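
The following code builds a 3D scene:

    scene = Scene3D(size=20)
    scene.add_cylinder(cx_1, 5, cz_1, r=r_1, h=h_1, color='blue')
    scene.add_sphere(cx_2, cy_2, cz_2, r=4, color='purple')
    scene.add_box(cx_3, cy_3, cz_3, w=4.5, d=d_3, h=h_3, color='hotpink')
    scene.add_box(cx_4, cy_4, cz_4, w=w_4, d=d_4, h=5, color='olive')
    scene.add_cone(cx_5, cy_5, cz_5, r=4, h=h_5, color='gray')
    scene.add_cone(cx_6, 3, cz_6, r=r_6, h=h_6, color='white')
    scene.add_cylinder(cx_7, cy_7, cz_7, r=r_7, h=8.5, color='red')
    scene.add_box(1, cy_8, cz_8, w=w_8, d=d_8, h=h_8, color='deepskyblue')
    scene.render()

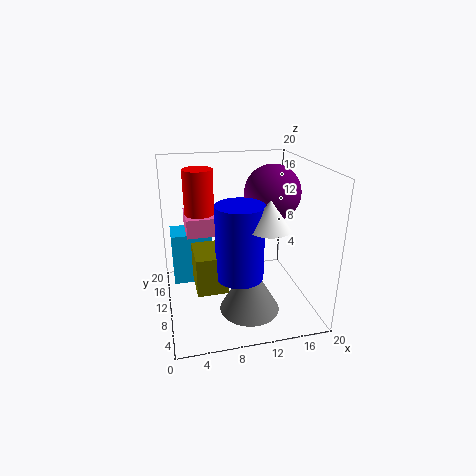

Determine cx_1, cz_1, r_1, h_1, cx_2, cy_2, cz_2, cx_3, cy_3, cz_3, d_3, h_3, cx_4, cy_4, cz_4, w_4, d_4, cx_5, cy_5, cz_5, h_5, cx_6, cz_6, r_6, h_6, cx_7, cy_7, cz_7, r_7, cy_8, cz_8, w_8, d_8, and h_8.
cx_1 = 9; cz_1 = 7; r_1 = 3; h_1 = 9.5; cx_2 = 15.5; cy_2 = 12; cz_2 = 15.5; cx_3 = 3; cy_3 = 9; cz_3 = 11; d_3 = 5.5; h_3 = 2.5; cx_4 = 3.5; cy_4 = 4.5; cz_4 = 5; w_4 = 4; d_4 = 5.5; cx_5 = 10.5; cy_5 = 5.5; cz_5 = 1.5; h_5 = 7; cx_6 = 12; cz_6 = 14; r_6 = 2.5; h_6 = 3.5; cx_7 = 5; cy_7 = 11.5; cz_7 = 11; r_7 = 2; cy_8 = 14.5; cz_8 = 1; w_8 = 6; d_8 = 4.5; h_8 = 8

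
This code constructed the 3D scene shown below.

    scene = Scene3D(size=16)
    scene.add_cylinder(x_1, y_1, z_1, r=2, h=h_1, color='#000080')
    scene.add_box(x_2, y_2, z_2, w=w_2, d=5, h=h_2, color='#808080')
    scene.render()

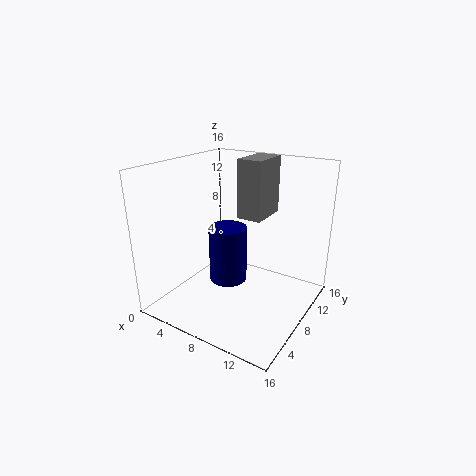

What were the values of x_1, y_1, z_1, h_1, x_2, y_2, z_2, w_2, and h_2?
x_1 = 8; y_1 = 6; z_1 = 4; h_1 = 6; x_2 = 6; y_2 = 11; z_2 = 9; w_2 = 3; h_2 = 7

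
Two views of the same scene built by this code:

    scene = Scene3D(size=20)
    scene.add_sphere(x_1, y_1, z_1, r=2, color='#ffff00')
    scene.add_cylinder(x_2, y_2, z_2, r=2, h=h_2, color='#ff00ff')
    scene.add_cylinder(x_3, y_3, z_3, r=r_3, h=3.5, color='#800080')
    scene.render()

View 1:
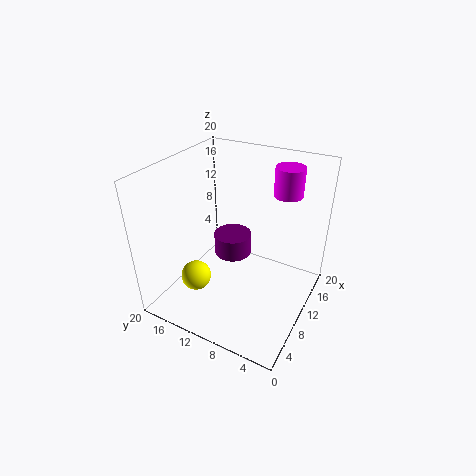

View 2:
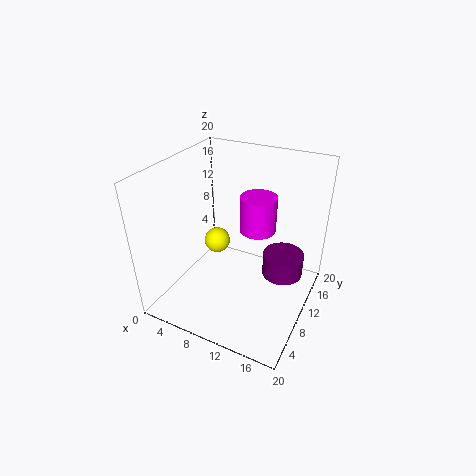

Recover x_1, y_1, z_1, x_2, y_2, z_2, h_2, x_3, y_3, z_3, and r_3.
x_1 = 4.5, y_1 = 13.5, z_1 = 6, x_2 = 15, y_2 = 5, z_2 = 15.5, h_2 = 4, x_3 = 15.5, y_3 = 14, z_3 = 3, r_3 = 3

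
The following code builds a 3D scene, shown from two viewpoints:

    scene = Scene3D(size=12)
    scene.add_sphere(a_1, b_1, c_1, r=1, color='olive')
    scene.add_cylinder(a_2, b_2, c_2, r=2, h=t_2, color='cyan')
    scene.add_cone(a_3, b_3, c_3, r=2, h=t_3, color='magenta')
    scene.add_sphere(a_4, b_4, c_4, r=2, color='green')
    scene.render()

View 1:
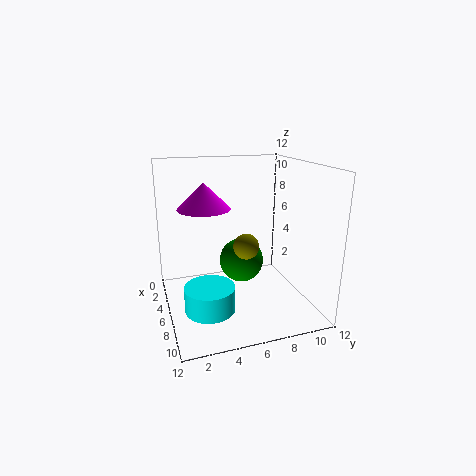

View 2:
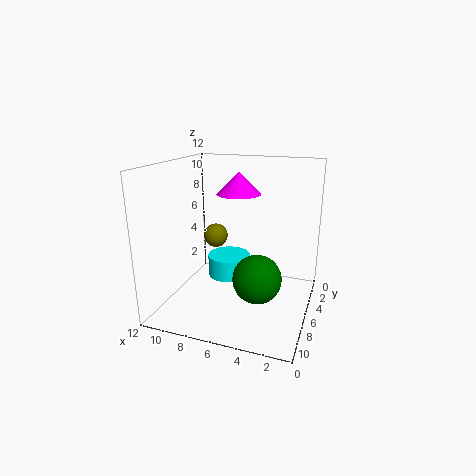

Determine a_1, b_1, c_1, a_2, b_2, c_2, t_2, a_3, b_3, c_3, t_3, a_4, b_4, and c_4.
a_1 = 8; b_1 = 6; c_1 = 6; a_2 = 8; b_2 = 3; c_2 = 1; t_2 = 2; a_3 = 7; b_3 = 3; c_3 = 9; t_3 = 2; a_4 = 4; b_4 = 7; c_4 = 3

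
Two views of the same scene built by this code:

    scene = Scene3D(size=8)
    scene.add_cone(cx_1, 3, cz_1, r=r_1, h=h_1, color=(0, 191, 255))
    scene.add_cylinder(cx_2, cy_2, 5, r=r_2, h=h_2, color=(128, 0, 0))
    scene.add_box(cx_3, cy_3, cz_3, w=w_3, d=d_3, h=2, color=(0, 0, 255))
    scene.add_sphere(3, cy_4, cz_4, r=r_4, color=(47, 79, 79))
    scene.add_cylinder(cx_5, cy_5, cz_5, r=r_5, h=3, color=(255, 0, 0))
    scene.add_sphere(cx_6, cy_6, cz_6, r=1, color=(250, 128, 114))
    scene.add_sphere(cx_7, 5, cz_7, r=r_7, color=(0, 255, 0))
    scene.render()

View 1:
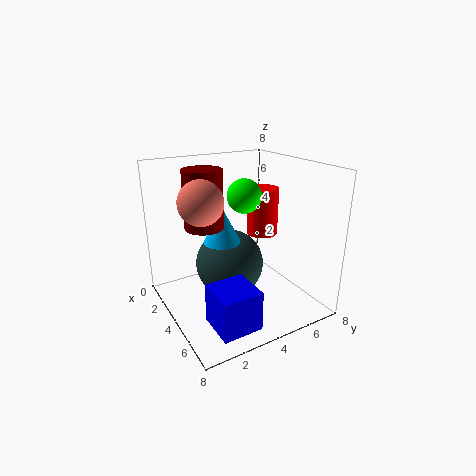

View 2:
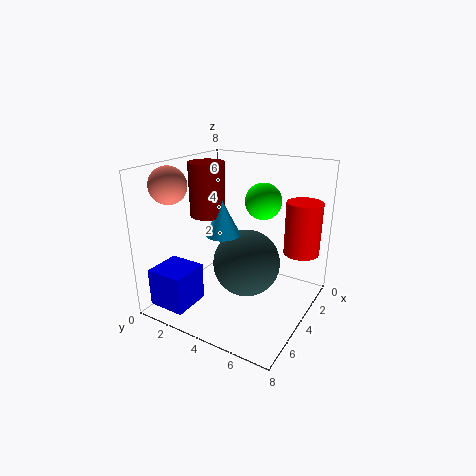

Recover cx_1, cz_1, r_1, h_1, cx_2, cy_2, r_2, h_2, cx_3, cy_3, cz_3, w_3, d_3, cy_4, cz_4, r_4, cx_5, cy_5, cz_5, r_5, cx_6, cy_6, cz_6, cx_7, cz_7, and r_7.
cx_1 = 4, cz_1 = 4, r_1 = 1, h_1 = 2, cx_2 = 4, cy_2 = 2, r_2 = 1, h_2 = 3, cx_3 = 6, cy_3 = 1, cz_3 = 1, w_3 = 2, d_3 = 2, cy_4 = 4, cz_4 = 2, r_4 = 2, cx_5 = 2, cy_5 = 7, cz_5 = 3, r_5 = 1, cx_6 = 6, cy_6 = 1, cz_6 = 7, cx_7 = 3, cz_7 = 6, r_7 = 1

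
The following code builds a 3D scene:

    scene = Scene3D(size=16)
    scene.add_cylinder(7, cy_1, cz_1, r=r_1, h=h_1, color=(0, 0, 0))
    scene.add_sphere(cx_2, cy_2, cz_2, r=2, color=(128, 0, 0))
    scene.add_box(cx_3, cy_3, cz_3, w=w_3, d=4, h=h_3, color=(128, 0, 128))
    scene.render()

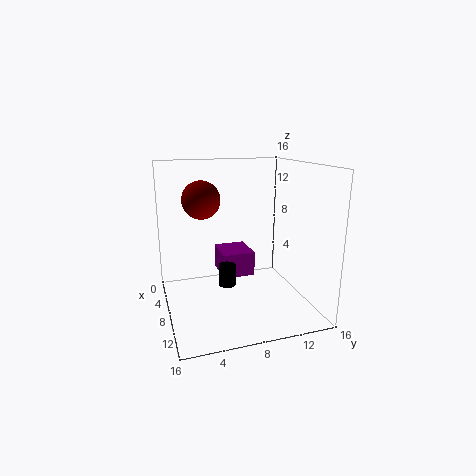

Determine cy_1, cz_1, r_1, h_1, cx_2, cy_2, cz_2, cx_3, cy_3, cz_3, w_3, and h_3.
cy_1 = 7; cz_1 = 2; r_1 = 1; h_1 = 2.5; cx_2 = 8; cy_2 = 4; cz_2 = 12.5; cx_3 = 1; cy_3 = 7; cz_3 = 2; w_3 = 4.5; h_3 = 3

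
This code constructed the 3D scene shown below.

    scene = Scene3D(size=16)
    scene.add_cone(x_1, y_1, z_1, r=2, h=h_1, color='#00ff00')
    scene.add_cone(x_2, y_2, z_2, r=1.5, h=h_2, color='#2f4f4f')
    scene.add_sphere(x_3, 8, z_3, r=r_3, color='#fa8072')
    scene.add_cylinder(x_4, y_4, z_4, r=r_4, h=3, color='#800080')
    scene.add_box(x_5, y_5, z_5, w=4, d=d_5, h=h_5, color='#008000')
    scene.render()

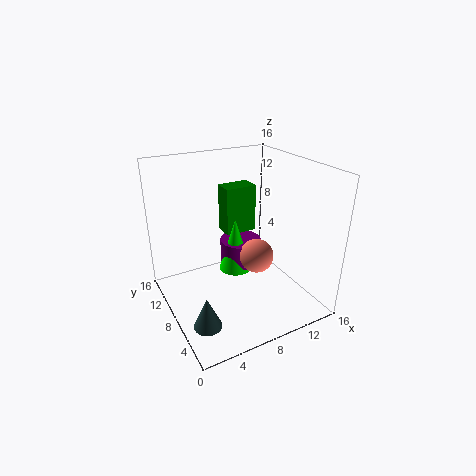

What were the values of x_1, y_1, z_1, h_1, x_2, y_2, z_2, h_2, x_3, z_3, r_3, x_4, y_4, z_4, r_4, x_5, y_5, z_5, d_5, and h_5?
x_1 = 9
y_1 = 10.5
z_1 = 2.5
h_1 = 6.5
x_2 = 2.5
y_2 = 4.5
z_2 = 0.5
h_2 = 3.5
x_3 = 10.5
z_3 = 5
r_3 = 2
x_4 = 10
y_4 = 11
z_4 = 3
r_4 = 2.5
x_5 = 9
y_5 = 12.5
z_5 = 6
d_5 = 2.5
h_5 = 6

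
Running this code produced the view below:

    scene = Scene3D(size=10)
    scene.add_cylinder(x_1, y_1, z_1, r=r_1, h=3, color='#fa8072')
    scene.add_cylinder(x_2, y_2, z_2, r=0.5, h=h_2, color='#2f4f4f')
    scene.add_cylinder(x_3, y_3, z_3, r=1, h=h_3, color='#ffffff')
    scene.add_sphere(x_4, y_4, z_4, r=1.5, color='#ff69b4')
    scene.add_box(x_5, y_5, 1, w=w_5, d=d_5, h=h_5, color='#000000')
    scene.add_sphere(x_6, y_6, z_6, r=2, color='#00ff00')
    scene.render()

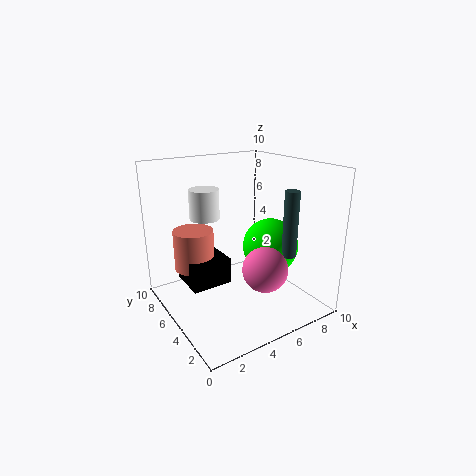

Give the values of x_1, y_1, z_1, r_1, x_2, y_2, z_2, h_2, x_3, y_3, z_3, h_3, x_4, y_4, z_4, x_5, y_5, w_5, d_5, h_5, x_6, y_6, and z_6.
x_1 = 3, y_1 = 8, z_1 = 2, r_1 = 1.5, x_2 = 7.5, y_2 = 2.5, z_2 = 4, h_2 = 4.5, x_3 = 3, y_3 = 6, z_3 = 6.5, h_3 = 2, x_4 = 5.5, y_4 = 2.5, z_4 = 3.5, x_5 = 2, y_5 = 6, w_5 = 3, d_5 = 3, h_5 = 2, x_6 = 7.5, y_6 = 4.5, z_6 = 4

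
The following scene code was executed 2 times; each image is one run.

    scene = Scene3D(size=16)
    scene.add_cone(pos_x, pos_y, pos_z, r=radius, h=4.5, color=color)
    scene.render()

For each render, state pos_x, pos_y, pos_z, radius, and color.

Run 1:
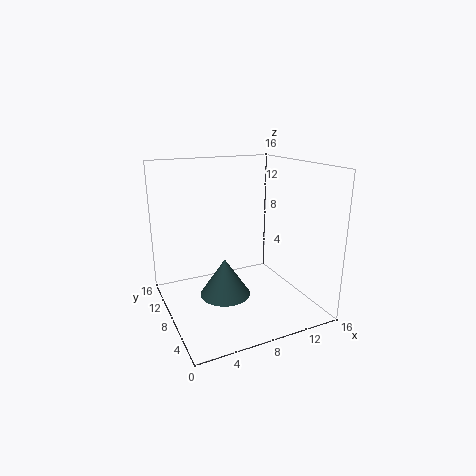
pos_x = 7, pos_y = 9.5, pos_z = 0.5, radius = 3, color = 'darkslategray'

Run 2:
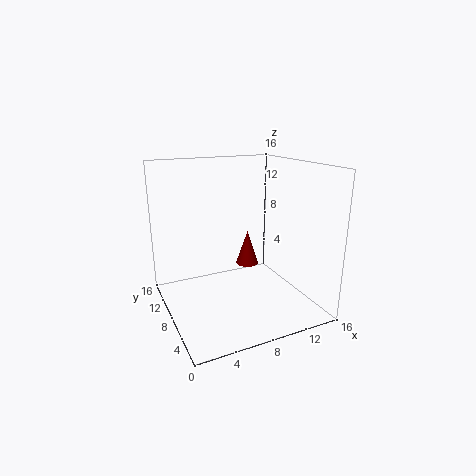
pos_x = 12, pos_y = 13.5, pos_z = 2, radius = 1.5, color = 'maroon'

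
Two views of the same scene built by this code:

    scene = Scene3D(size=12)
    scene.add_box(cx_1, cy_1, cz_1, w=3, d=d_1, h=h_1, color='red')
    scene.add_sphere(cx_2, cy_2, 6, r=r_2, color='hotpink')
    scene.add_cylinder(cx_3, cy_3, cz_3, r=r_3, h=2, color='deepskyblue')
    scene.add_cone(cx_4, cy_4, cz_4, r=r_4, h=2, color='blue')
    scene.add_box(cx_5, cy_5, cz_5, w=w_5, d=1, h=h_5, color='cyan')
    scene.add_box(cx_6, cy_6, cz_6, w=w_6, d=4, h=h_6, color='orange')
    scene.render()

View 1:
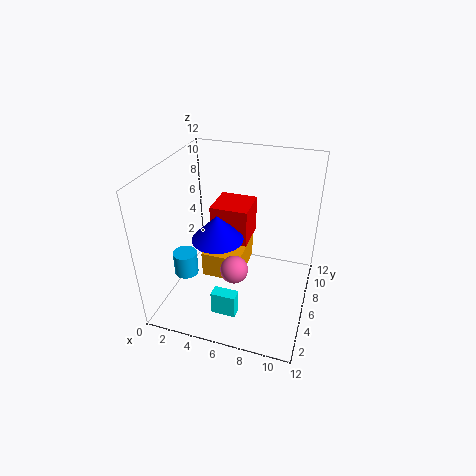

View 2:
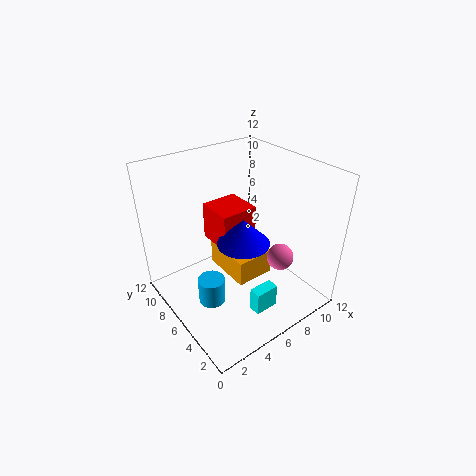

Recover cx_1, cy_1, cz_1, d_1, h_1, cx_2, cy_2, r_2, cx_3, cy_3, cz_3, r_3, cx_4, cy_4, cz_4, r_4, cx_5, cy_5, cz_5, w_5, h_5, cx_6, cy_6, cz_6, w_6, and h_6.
cx_1 = 4; cy_1 = 5; cz_1 = 6; d_1 = 3; h_1 = 3; cx_2 = 7; cy_2 = 2; r_2 = 1; cx_3 = 2; cy_3 = 4; cz_3 = 3; r_3 = 1; cx_4 = 5; cy_4 = 4; cz_4 = 7; r_4 = 2; cx_5 = 5; cy_5 = 2; cz_5 = 1; w_5 = 2; h_5 = 2; cx_6 = 4; cy_6 = 3; cz_6 = 4; w_6 = 3; h_6 = 2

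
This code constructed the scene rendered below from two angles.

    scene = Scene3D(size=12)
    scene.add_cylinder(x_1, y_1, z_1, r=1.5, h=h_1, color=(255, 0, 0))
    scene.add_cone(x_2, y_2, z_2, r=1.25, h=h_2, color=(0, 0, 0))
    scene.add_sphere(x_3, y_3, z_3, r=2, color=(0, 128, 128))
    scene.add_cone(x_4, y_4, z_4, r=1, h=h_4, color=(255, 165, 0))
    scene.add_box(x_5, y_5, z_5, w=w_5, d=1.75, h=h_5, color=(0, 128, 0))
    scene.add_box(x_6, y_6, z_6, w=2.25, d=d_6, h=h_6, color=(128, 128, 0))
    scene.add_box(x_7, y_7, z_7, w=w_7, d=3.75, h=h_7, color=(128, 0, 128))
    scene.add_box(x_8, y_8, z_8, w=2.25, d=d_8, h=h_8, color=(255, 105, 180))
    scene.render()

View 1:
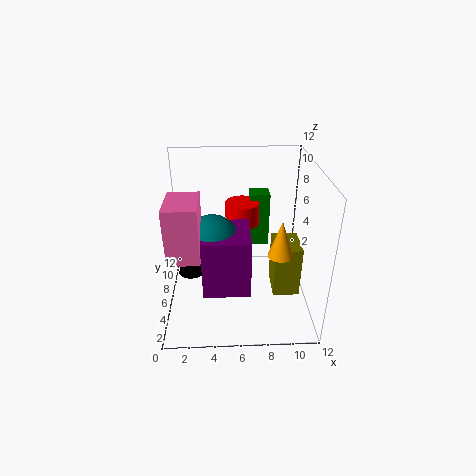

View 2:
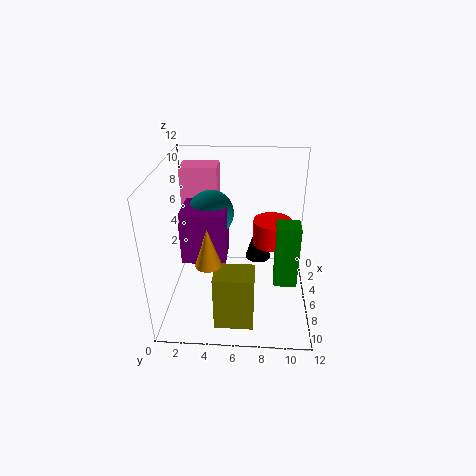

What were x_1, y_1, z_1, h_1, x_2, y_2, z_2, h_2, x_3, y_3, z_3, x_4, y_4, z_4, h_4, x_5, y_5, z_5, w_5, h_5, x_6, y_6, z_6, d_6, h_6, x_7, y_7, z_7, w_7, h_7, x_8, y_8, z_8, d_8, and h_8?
x_1 = 6.5
y_1 = 8.75
z_1 = 6
h_1 = 2
x_2 = 1.75
y_2 = 7.75
z_2 = 1.5
h_2 = 4.25
x_3 = 4
y_3 = 3.5
z_3 = 7.25
x_4 = 9.25
y_4 = 4
z_4 = 5.5
h_4 = 3
x_5 = 7.25
y_5 = 9
z_5 = 3.5
w_5 = 1.75
h_5 = 5
x_6 = 9
y_6 = 4.5
z_6 = 1
d_6 = 3
h_6 = 4.5
x_7 = 3.25
y_7 = 1.25
z_7 = 3.75
w_7 = 3.5
h_7 = 4.5
x_8 = 1
y_8 = 0.75
z_8 = 7
d_8 = 3.25
h_8 = 4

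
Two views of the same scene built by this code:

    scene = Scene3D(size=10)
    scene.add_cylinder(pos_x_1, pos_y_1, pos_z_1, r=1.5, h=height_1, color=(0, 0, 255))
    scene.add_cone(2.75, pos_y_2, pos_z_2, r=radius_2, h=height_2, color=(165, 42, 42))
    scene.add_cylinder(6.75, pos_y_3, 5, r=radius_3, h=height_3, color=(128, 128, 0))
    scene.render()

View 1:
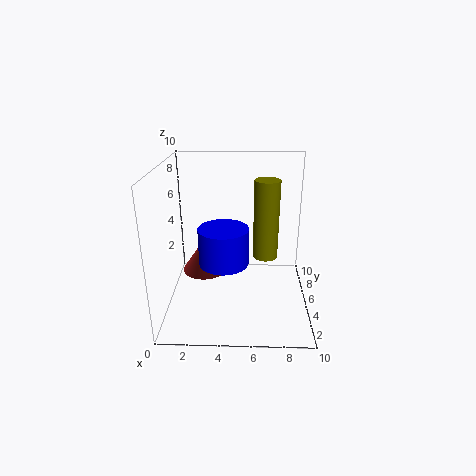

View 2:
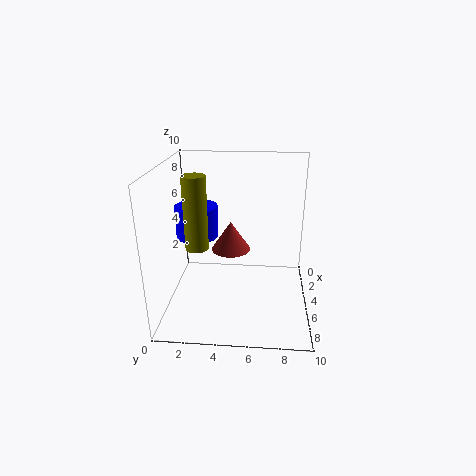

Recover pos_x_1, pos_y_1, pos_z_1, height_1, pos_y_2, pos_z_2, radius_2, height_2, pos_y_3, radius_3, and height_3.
pos_x_1 = 4.25
pos_y_1 = 2
pos_z_1 = 4.75
height_1 = 2.25
pos_y_2 = 4.25
pos_z_2 = 3
radius_2 = 1.5
height_2 = 2.25
pos_y_3 = 2.5
radius_3 = 0.75
height_3 = 4.75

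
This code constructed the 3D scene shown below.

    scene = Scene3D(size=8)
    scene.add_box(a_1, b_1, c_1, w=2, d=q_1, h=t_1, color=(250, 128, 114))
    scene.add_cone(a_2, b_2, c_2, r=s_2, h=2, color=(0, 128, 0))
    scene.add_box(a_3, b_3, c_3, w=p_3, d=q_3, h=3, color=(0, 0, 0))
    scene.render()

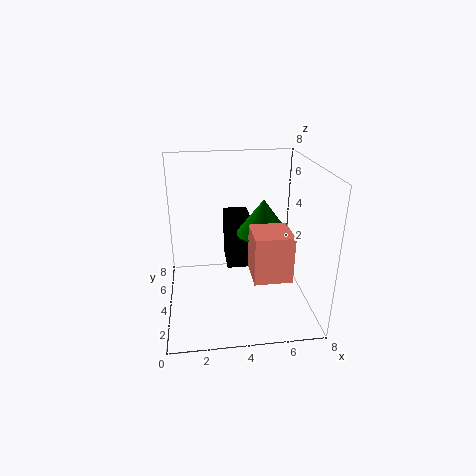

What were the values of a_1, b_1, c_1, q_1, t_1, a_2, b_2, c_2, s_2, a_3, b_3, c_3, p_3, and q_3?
a_1 = 4.5; b_1 = 1.5; c_1 = 2.5; q_1 = 2; t_1 = 2.5; a_2 = 5.5; b_2 = 4.5; c_2 = 4; s_2 = 1.5; a_3 = 3.5; b_3 = 5; c_3 = 1.5; p_3 = 1.5; q_3 = 2.5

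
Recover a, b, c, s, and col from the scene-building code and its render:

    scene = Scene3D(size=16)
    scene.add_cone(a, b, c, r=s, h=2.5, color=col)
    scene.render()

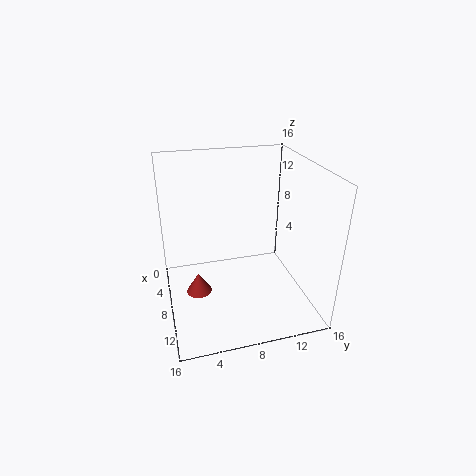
a = 6.5; b = 3.5; c = 0.5; s = 1.5; col = 'brown'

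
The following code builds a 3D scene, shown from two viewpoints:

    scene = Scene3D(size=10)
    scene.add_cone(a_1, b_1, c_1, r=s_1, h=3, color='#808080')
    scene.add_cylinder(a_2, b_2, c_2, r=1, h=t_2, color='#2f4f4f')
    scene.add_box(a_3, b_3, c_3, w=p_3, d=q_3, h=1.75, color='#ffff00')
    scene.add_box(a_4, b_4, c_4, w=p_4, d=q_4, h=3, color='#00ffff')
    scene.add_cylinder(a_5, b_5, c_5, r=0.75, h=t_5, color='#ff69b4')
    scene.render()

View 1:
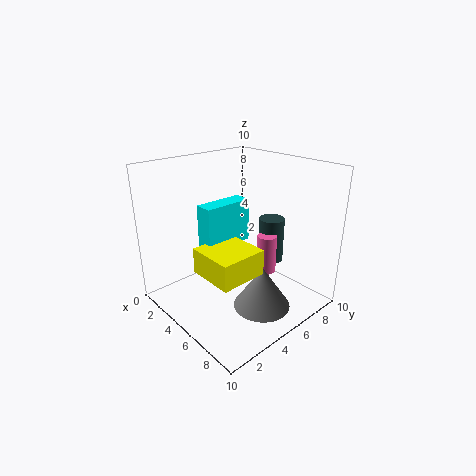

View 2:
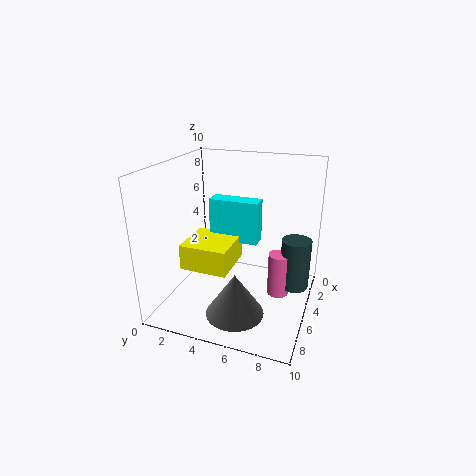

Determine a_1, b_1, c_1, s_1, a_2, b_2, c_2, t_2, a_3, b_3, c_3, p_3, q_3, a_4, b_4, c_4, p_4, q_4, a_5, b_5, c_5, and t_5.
a_1 = 7
b_1 = 5.5
c_1 = 0.25
s_1 = 2
a_2 = 4.5
b_2 = 9
c_2 = 1.75
t_2 = 3.5
a_3 = 4.25
b_3 = 1.75
c_3 = 3.25
p_3 = 3.25
q_3 = 3.25
a_4 = 3.5
b_4 = 2.75
c_4 = 4.5
p_4 = 1.25
q_4 = 3.5
a_5 = 5
b_5 = 8
c_5 = 1.25
t_5 = 3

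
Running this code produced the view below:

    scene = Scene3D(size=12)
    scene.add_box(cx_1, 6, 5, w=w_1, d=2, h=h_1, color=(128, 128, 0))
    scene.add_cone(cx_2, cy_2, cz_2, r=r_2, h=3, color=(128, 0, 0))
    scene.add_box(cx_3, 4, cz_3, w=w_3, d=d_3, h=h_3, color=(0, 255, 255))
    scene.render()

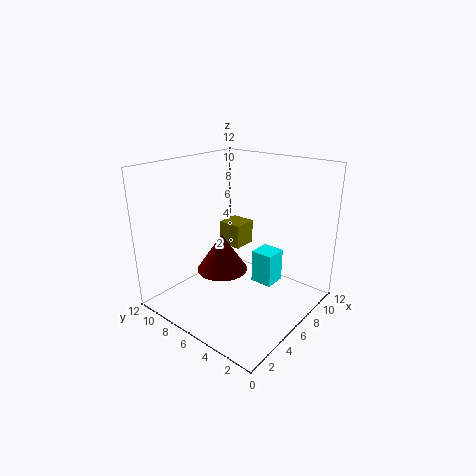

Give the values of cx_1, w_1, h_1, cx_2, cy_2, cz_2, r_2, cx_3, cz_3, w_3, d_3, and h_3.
cx_1 = 6, w_1 = 2, h_1 = 2, cx_2 = 4, cy_2 = 6, cz_2 = 4, r_2 = 2, cx_3 = 8, cz_3 = 1, w_3 = 2, d_3 = 2, h_3 = 3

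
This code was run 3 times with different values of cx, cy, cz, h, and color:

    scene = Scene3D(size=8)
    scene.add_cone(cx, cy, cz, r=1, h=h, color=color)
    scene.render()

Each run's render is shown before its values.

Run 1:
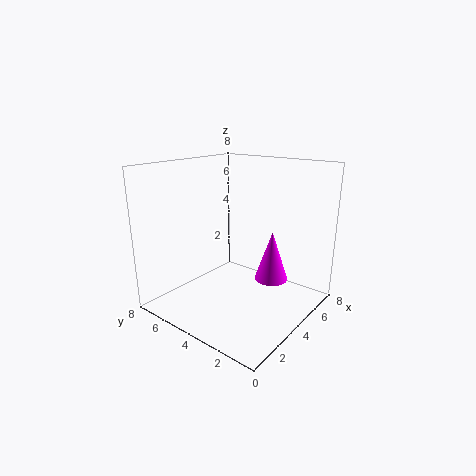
cx = 6
cy = 3
cz = 1
h = 3
color = 'magenta'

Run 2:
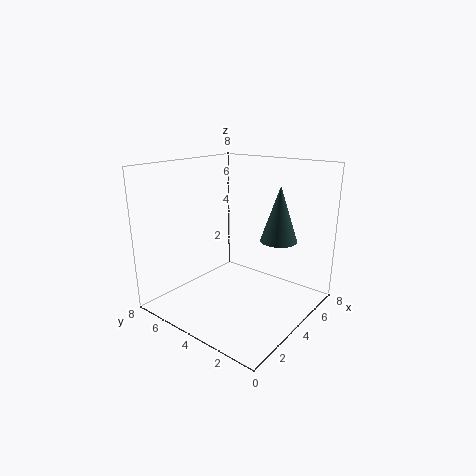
cx = 5
cy = 2
cz = 4
h = 3
color = 'darkslategray'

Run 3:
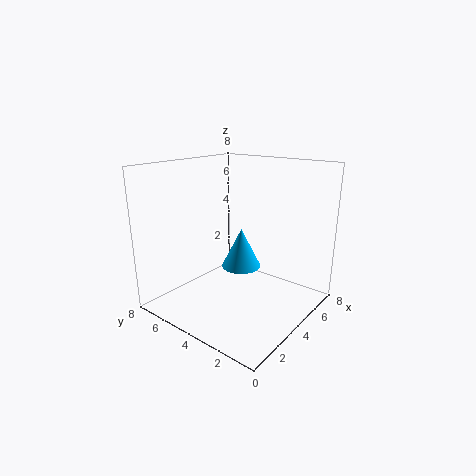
cx = 3
cy = 3
cz = 3
h = 2
color = 'deepskyblue'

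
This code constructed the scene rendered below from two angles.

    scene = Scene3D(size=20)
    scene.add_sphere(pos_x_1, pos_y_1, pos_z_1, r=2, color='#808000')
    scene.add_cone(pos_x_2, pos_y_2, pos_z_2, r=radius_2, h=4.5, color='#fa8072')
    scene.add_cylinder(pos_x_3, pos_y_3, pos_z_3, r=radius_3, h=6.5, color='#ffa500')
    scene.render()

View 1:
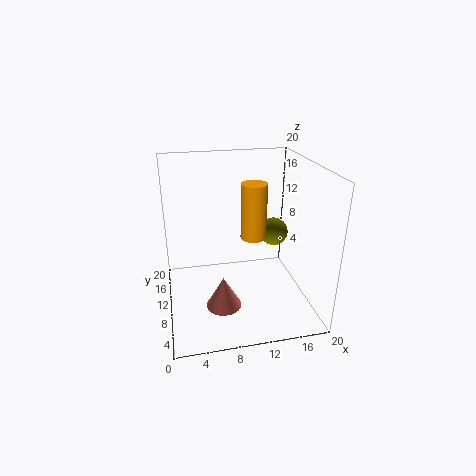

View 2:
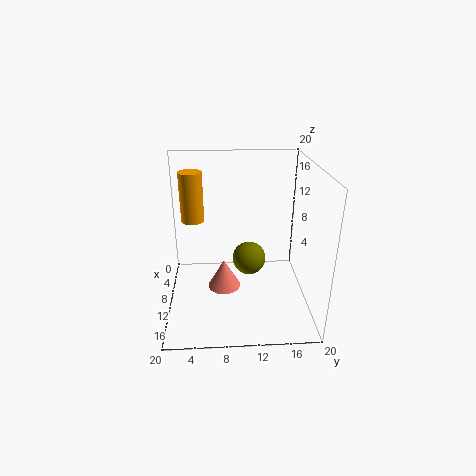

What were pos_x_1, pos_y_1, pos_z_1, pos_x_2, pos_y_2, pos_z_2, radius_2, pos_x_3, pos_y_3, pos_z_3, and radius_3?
pos_x_1 = 15.5, pos_y_1 = 11, pos_z_1 = 10, pos_x_2 = 7.5, pos_y_2 = 8, pos_z_2 = 0.5, radius_2 = 2.5, pos_x_3 = 10.5, pos_y_3 = 4, pos_z_3 = 13, radius_3 = 1.5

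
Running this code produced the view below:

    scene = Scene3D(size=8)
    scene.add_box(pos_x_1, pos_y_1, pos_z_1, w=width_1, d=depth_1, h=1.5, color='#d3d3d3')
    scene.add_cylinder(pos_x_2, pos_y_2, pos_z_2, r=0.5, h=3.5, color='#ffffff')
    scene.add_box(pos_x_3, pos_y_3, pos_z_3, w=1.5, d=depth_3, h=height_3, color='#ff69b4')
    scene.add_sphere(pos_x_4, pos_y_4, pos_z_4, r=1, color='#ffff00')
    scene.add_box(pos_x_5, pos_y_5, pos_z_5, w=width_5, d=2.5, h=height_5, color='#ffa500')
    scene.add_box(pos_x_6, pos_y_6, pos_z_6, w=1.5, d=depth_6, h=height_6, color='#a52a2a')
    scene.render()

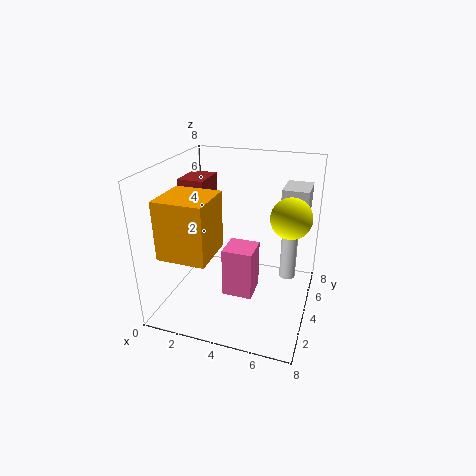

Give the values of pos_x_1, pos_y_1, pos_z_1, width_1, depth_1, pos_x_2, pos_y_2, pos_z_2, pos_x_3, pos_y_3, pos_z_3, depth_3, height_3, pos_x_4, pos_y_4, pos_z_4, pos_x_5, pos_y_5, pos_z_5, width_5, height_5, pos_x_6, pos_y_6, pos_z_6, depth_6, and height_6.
pos_x_1 = 6; pos_y_1 = 5.5; pos_z_1 = 5; width_1 = 1.5; depth_1 = 2; pos_x_2 = 6.5; pos_y_2 = 6.5; pos_z_2 = 0.5; pos_x_3 = 4; pos_y_3 = 1.5; pos_z_3 = 2; depth_3 = 1.5; height_3 = 2.5; pos_x_4 = 7; pos_y_4 = 3; pos_z_4 = 6; pos_x_5 = 1; pos_y_5 = 0.5; pos_z_5 = 4; width_5 = 2.5; height_5 = 3; pos_x_6 = 0.5; pos_y_6 = 4; pos_z_6 = 5; depth_6 = 2; height_6 = 2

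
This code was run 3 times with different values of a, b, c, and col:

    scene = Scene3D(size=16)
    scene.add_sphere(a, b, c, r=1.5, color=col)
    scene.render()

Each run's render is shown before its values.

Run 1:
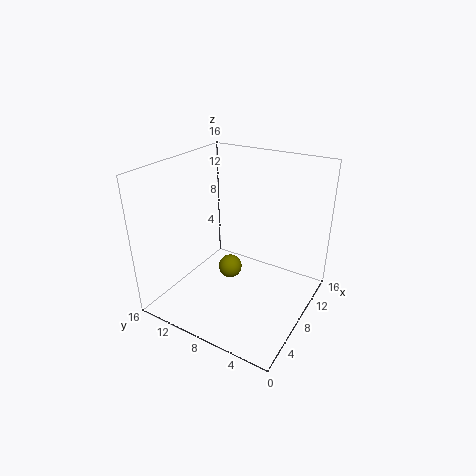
a = 11, b = 11, c = 1.5, col = 'olive'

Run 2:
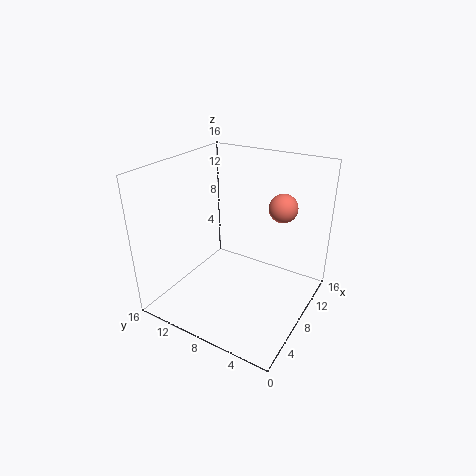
a = 9.5, b = 3.5, c = 12, col = 'salmon'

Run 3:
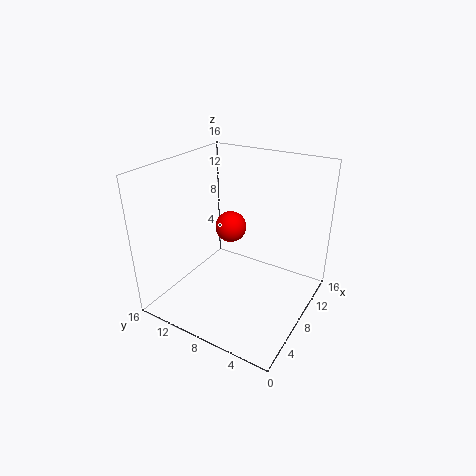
a = 5, b = 7, c = 11, col = 'red'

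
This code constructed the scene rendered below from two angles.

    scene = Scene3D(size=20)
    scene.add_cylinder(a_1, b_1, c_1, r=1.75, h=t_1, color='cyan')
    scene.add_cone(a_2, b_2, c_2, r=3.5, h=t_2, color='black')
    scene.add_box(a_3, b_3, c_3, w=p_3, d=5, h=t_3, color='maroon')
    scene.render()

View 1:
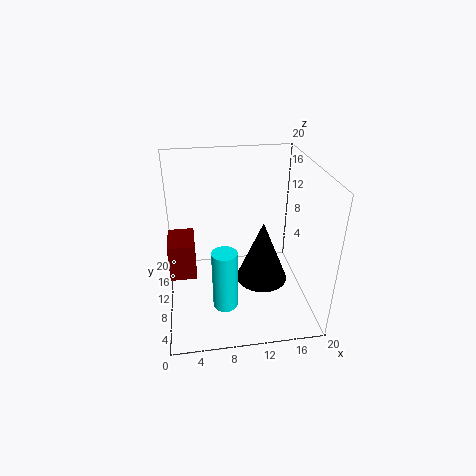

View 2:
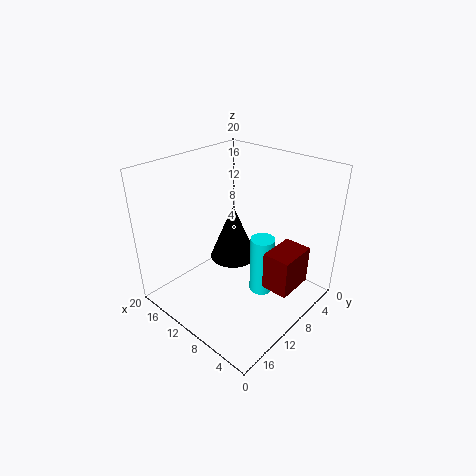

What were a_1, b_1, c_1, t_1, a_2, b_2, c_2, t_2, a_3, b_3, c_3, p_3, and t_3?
a_1 = 7.75
b_1 = 7.25
c_1 = 0.75
t_1 = 8.75
a_2 = 13
b_2 = 7.75
c_2 = 4.75
t_2 = 8.5
a_3 = 0.5
b_3 = 7
c_3 = 6
p_3 = 3.5
t_3 = 5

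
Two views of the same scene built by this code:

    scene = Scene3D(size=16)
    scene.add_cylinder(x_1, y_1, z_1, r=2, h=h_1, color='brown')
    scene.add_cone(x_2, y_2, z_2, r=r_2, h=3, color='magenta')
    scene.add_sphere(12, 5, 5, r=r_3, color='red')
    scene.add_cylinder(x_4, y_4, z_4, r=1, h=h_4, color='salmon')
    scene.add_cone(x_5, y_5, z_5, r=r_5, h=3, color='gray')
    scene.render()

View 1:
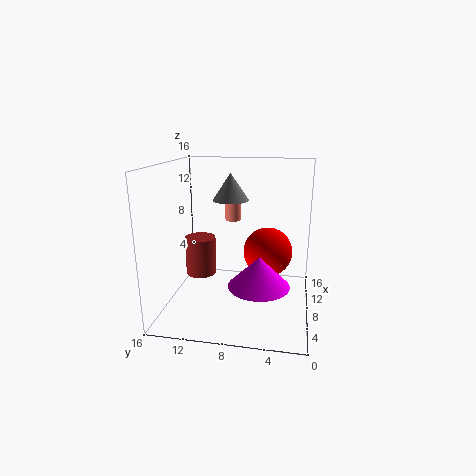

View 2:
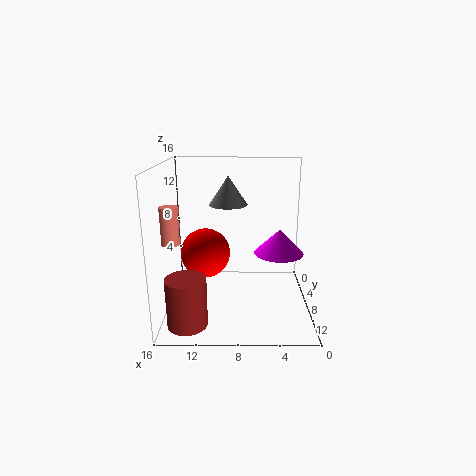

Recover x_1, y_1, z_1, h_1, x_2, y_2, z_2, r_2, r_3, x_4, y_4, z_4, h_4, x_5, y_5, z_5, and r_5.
x_1 = 13; y_1 = 14; z_1 = 1; h_1 = 5; x_2 = 3; y_2 = 5; z_2 = 5; r_2 = 3; r_3 = 3; x_4 = 15; y_4 = 10; z_4 = 8; h_4 = 4; x_5 = 9; y_5 = 9; z_5 = 12; r_5 = 2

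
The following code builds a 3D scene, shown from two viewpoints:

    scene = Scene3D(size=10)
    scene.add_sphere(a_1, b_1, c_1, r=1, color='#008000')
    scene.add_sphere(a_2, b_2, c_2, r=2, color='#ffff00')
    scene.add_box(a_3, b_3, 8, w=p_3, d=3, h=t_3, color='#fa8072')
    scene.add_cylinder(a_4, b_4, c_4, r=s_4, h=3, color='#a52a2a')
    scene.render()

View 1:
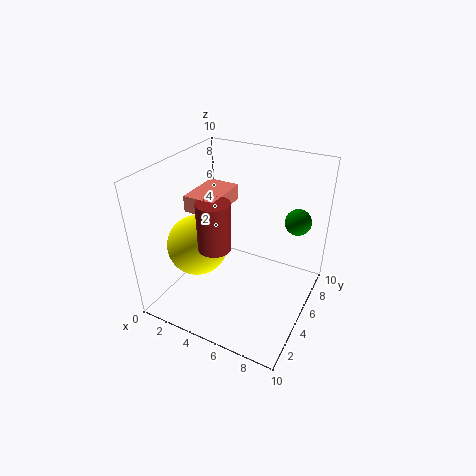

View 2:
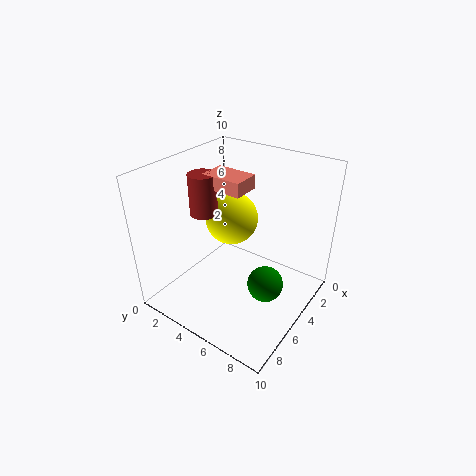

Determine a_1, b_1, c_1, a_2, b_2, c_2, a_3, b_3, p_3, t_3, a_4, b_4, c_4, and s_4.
a_1 = 8
b_1 = 9
c_1 = 5
a_2 = 3
b_2 = 3
c_2 = 5
a_3 = 3
b_3 = 2
p_3 = 2
t_3 = 1
a_4 = 5
b_4 = 2
c_4 = 6
s_4 = 1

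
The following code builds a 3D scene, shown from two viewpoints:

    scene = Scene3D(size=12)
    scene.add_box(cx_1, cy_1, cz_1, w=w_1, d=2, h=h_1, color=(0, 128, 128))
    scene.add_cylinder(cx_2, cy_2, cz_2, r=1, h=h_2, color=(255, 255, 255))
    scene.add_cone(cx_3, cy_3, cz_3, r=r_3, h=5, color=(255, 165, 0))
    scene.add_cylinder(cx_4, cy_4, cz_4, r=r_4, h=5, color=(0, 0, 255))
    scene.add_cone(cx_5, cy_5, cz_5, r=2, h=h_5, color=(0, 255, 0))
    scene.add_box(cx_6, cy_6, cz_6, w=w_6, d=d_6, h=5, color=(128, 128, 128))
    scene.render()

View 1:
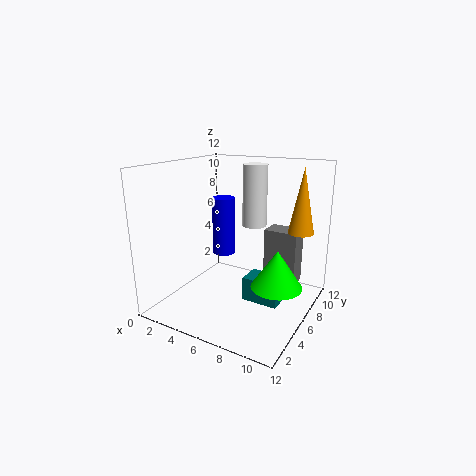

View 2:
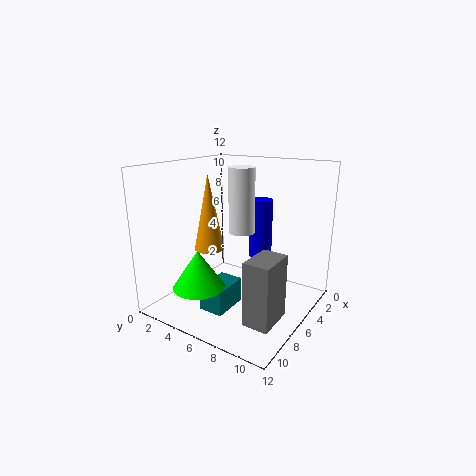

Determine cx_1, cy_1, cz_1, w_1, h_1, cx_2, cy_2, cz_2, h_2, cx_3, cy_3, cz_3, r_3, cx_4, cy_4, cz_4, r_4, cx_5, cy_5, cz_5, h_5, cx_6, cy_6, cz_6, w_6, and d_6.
cx_1 = 7, cy_1 = 5, cz_1 = 1, w_1 = 3, h_1 = 2, cx_2 = 7, cy_2 = 7, cz_2 = 7, h_2 = 5, cx_3 = 11, cy_3 = 7, cz_3 = 7, r_3 = 1, cx_4 = 4, cy_4 = 7, cz_4 = 4, r_4 = 1, cx_5 = 10, cy_5 = 5, cz_5 = 3, h_5 = 3, cx_6 = 7, cy_6 = 9, cz_6 = 1, w_6 = 3, d_6 = 2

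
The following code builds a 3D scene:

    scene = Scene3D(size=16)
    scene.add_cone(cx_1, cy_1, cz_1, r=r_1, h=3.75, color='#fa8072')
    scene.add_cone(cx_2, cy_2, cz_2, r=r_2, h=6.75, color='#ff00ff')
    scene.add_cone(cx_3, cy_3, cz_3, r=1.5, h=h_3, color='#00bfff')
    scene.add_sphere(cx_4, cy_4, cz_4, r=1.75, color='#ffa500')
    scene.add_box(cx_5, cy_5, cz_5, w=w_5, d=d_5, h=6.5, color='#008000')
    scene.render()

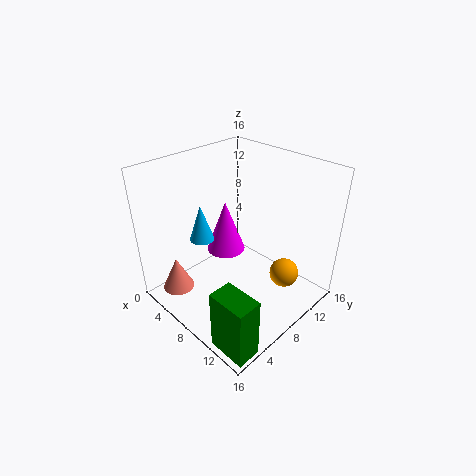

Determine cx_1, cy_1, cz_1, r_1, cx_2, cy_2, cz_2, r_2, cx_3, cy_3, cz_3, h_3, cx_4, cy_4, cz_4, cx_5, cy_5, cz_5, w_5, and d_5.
cx_1 = 4, cy_1 = 2.25, cz_1 = 2.25, r_1 = 1.75, cx_2 = 2.75, cy_2 = 11, cz_2 = 2.75, r_2 = 2.5, cx_3 = 2.5, cy_3 = 7.25, cz_3 = 5.75, h_3 = 4.5, cx_4 = 11.25, cy_4 = 12.75, cz_4 = 2.25, cx_5 = 12, cy_5 = 0.25, cz_5 = 0.75, w_5 = 4, d_5 = 2.5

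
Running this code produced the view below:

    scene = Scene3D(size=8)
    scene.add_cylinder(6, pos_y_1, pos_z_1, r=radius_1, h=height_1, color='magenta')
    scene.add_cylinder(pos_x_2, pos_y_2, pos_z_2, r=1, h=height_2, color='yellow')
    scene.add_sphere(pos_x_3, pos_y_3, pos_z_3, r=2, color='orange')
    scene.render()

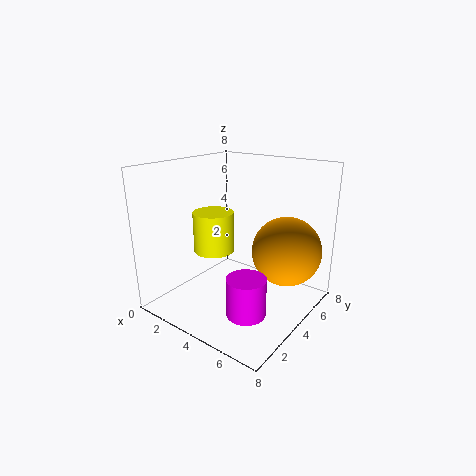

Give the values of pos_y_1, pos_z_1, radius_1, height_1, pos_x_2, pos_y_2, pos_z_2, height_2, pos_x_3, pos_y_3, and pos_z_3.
pos_y_1 = 2
pos_z_1 = 1
radius_1 = 1
height_1 = 2
pos_x_2 = 4
pos_y_2 = 2
pos_z_2 = 4
height_2 = 2
pos_x_3 = 6
pos_y_3 = 6
pos_z_3 = 3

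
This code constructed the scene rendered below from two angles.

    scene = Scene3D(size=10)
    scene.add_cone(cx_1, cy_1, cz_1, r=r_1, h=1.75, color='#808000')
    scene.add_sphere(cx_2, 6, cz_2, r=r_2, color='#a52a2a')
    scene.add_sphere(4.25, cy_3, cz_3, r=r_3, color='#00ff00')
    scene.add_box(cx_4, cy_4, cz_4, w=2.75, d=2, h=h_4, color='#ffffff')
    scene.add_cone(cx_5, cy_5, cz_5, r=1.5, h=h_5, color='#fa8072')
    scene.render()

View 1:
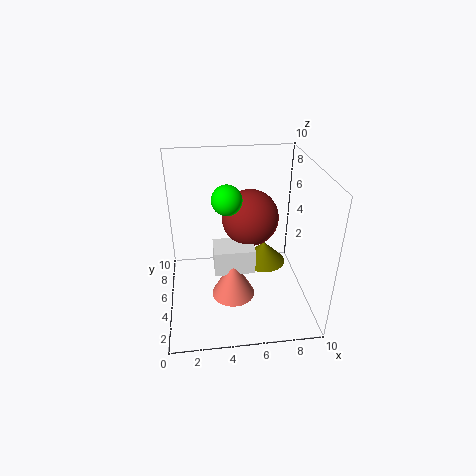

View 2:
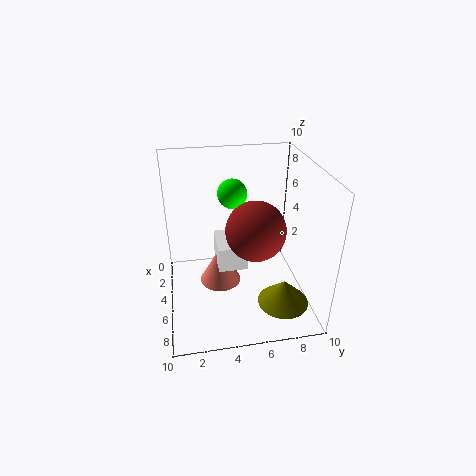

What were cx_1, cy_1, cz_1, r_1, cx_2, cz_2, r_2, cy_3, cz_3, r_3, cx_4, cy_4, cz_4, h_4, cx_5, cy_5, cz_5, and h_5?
cx_1 = 7.5; cy_1 = 7.75; cz_1 = 1; r_1 = 1.75; cx_2 = 6; cz_2 = 6; r_2 = 2; cy_3 = 4.75; cz_3 = 8; r_3 = 1; cx_4 = 3.25; cy_4 = 3.5; cz_4 = 3; h_4 = 1.75; cx_5 = 4.5; cy_5 = 3.75; cz_5 = 1.25; h_5 = 2.75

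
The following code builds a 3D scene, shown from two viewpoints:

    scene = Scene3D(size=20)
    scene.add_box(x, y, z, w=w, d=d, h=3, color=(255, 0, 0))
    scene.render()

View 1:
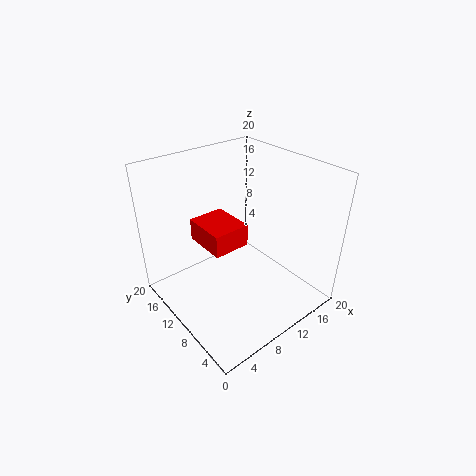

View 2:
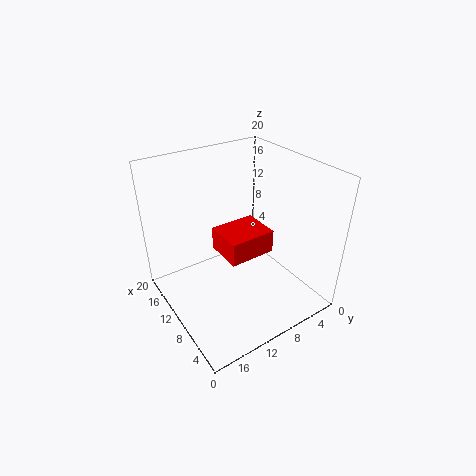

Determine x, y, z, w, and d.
x = 5, y = 8, z = 10, w = 5, d = 6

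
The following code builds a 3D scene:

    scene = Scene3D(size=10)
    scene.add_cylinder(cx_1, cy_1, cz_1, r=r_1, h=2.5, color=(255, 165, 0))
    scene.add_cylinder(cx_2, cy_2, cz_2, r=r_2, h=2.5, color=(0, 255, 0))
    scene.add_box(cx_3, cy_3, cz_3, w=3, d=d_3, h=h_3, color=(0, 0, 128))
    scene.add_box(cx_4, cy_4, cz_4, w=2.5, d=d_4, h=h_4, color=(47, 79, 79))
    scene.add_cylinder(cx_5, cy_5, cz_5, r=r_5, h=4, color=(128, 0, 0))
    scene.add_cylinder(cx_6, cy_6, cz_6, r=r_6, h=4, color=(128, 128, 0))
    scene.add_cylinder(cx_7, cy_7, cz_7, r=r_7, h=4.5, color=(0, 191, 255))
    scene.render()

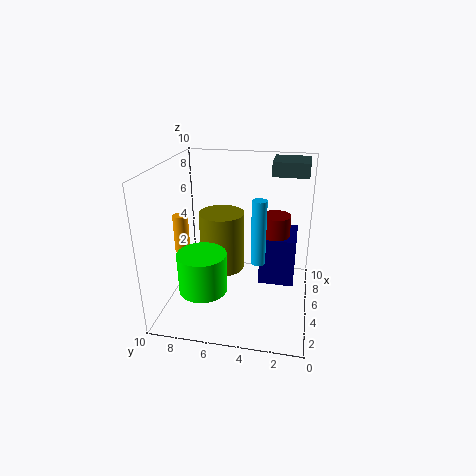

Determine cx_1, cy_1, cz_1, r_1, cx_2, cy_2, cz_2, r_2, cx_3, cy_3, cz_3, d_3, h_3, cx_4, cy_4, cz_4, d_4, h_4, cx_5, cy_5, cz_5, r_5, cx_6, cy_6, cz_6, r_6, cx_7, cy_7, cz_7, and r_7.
cx_1 = 3.5
cy_1 = 8.5
cz_1 = 4.5
r_1 = 0.5
cx_2 = 1.5
cy_2 = 6.5
cz_2 = 3
r_2 = 1.5
cx_3 = 5
cy_3 = 1
cz_3 = 1.5
d_3 = 2.5
h_3 = 3.5
cx_4 = 6.5
cy_4 = 0.5
cz_4 = 9
d_4 = 2.5
h_4 = 1
cx_5 = 6
cy_5 = 2.5
cz_5 = 2.5
r_5 = 1
cx_6 = 4.5
cy_6 = 6
cz_6 = 3
r_6 = 1.5
cx_7 = 4.5
cy_7 = 3.5
cz_7 = 3.5
r_7 = 0.5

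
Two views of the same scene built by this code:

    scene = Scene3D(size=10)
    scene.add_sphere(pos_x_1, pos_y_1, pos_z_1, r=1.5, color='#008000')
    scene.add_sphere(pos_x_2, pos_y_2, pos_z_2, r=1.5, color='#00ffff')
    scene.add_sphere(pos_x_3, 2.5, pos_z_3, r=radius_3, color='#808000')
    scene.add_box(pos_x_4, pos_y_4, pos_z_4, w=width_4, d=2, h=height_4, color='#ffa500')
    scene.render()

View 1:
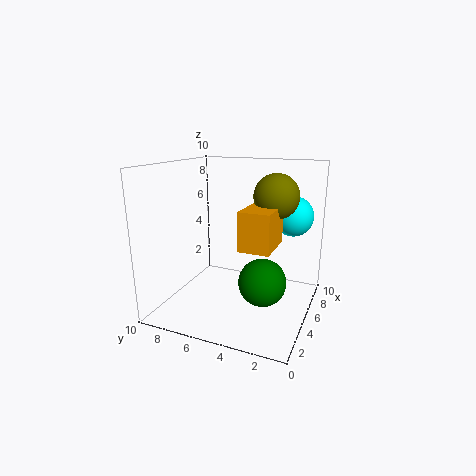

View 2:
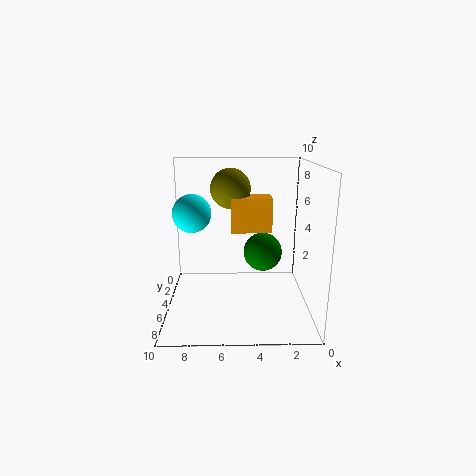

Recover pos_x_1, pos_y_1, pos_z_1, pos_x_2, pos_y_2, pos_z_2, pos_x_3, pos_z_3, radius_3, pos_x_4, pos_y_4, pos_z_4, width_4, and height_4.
pos_x_1 = 3
pos_y_1 = 2.5
pos_z_1 = 3
pos_x_2 = 8.5
pos_y_2 = 2
pos_z_2 = 6
pos_x_3 = 5.5
pos_z_3 = 8
radius_3 = 1.5
pos_x_4 = 2.5
pos_y_4 = 2
pos_z_4 = 5
width_4 = 3
height_4 = 2.5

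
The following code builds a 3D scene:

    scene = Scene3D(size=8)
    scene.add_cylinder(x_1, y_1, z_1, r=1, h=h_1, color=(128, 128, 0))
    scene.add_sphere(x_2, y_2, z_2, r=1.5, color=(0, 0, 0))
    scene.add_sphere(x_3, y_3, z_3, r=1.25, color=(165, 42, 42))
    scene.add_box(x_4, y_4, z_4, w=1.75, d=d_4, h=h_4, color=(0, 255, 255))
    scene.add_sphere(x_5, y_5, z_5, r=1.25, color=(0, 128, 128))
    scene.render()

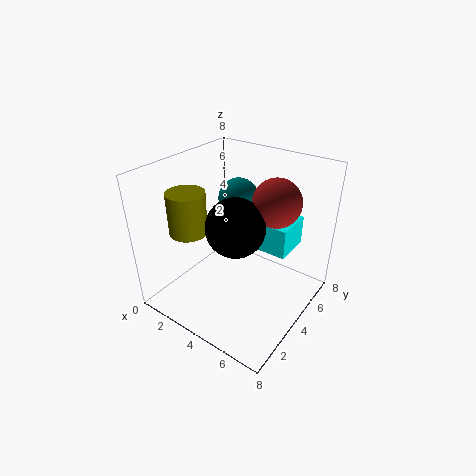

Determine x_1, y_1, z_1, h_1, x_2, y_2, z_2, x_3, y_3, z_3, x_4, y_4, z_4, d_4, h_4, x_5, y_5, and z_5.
x_1 = 2.25, y_1 = 2, z_1 = 4.75, h_1 = 2.25, x_2 = 4.75, y_2 = 2.75, z_2 = 5.5, x_3 = 6, y_3 = 4.5, z_3 = 6.5, x_4 = 4.5, y_4 = 5.25, z_4 = 2.75, d_4 = 2.25, h_4 = 1.75, x_5 = 2.25, y_5 = 6.5, z_5 = 5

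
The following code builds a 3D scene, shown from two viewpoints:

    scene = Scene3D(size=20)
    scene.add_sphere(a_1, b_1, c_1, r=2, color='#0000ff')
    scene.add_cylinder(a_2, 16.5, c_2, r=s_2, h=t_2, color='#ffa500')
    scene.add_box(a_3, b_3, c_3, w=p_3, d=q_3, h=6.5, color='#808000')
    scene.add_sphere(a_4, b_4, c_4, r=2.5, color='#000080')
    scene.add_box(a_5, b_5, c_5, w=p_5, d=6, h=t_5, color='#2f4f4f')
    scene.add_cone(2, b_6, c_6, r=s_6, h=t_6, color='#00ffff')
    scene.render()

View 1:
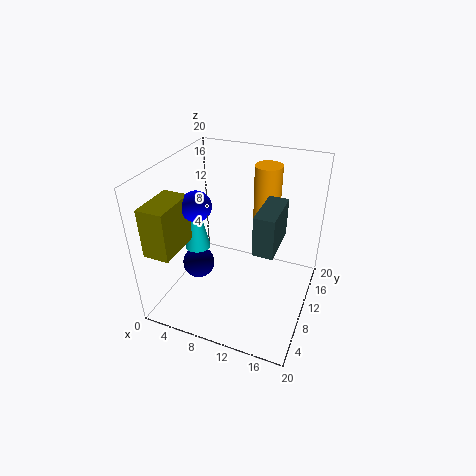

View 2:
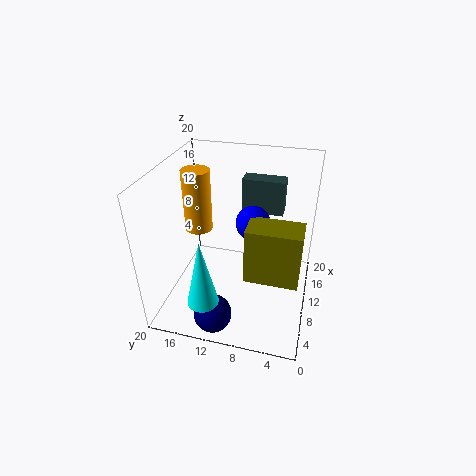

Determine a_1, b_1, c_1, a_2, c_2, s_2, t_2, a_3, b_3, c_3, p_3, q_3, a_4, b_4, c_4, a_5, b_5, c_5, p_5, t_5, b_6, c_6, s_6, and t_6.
a_1 = 5.5, b_1 = 7, c_1 = 15.5, a_2 = 12, c_2 = 9.5, s_2 = 2, t_2 = 9, a_3 = 1, b_3 = 1, c_3 = 10.5, p_3 = 3.5, q_3 = 6, a_4 = 2.5, b_4 = 11.5, c_4 = 2.5, a_5 = 14, b_5 = 4.5, c_5 = 12, p_5 = 2.5, t_5 = 5, b_6 = 12.5, c_6 = 5, s_6 = 2, t_6 = 9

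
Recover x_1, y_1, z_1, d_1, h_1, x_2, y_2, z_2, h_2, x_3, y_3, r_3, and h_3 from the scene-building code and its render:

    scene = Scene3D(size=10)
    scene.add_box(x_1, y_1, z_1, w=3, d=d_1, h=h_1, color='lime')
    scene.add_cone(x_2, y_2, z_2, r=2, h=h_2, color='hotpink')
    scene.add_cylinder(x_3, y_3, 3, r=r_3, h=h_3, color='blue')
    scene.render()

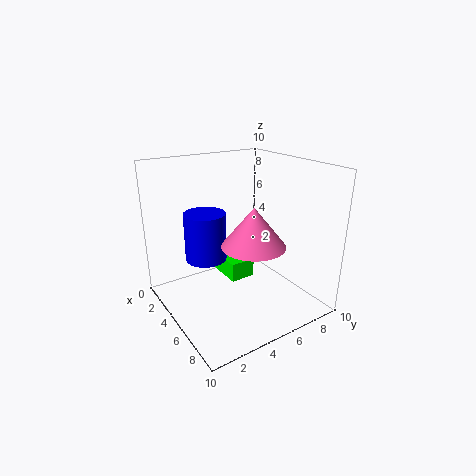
x_1 = 0.5, y_1 = 5.5, z_1 = 0.5, d_1 = 2, h_1 = 1.5, x_2 = 7.5, y_2 = 4.5, z_2 = 5.5, h_2 = 2.5, x_3 = 3, y_3 = 3.5, r_3 = 1.5, h_3 = 3.5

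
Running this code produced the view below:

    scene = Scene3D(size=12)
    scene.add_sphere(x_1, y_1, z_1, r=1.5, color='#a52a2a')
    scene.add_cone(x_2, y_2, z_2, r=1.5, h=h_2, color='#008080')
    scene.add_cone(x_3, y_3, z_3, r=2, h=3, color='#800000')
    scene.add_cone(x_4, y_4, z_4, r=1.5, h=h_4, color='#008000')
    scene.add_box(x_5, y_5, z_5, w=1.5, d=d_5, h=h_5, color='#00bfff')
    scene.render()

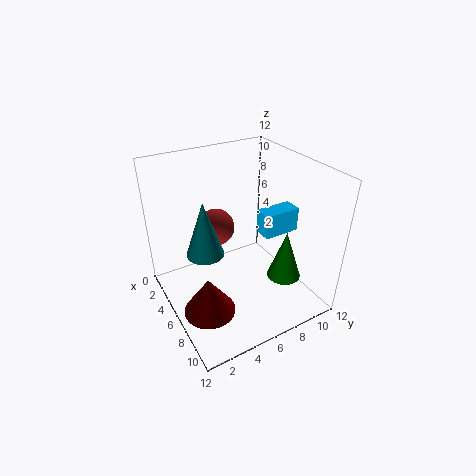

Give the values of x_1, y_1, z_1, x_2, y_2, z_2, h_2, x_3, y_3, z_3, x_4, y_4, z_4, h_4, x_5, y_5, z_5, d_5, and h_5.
x_1 = 5
y_1 = 4.5
z_1 = 7
x_2 = 6
y_2 = 3
z_2 = 5.5
h_2 = 4.5
x_3 = 8.5
y_3 = 2
z_3 = 2
x_4 = 7.5
y_4 = 10
z_4 = 1.5
h_4 = 4.5
x_5 = 6.5
y_5 = 7.5
z_5 = 6.5
d_5 = 3
h_5 = 2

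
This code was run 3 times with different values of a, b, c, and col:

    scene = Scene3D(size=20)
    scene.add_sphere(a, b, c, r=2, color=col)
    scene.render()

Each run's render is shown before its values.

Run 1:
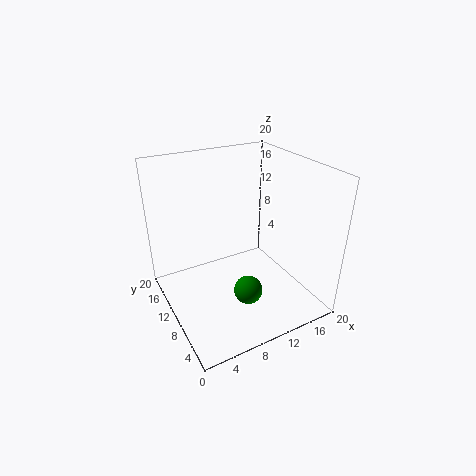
a = 10, b = 7, c = 3, col = 'green'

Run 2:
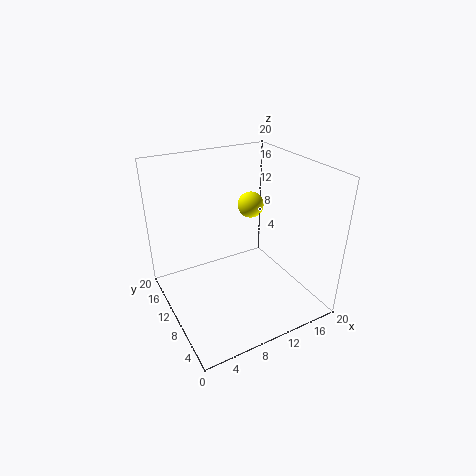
a = 15, b = 15, c = 12, col = 'yellow'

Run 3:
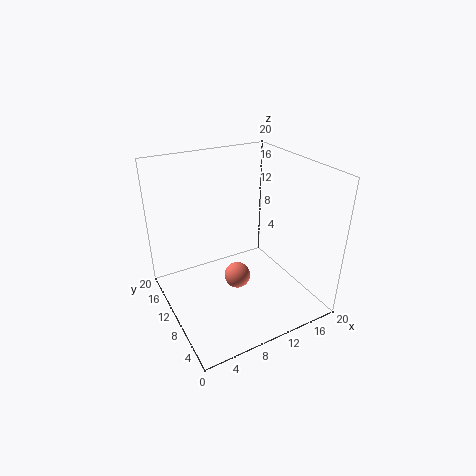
a = 11, b = 12, c = 2, col = 'salmon'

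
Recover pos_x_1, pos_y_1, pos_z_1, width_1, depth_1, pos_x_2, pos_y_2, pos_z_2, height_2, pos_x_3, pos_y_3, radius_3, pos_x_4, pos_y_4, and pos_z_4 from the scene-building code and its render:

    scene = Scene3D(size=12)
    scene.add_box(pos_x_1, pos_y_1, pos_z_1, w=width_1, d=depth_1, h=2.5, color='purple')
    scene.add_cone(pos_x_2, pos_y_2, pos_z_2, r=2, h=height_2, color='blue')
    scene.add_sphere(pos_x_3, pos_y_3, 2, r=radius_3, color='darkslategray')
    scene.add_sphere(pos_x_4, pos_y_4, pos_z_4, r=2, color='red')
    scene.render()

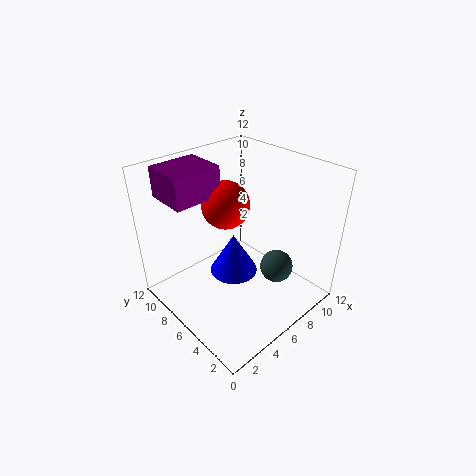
pos_x_1 = 1.5
pos_y_1 = 7.5
pos_z_1 = 9.5
width_1 = 4
depth_1 = 3.5
pos_x_2 = 5.5
pos_y_2 = 6
pos_z_2 = 3
height_2 = 3.5
pos_x_3 = 9.5
pos_y_3 = 4.5
radius_3 = 1.5
pos_x_4 = 6
pos_y_4 = 7.5
pos_z_4 = 8.5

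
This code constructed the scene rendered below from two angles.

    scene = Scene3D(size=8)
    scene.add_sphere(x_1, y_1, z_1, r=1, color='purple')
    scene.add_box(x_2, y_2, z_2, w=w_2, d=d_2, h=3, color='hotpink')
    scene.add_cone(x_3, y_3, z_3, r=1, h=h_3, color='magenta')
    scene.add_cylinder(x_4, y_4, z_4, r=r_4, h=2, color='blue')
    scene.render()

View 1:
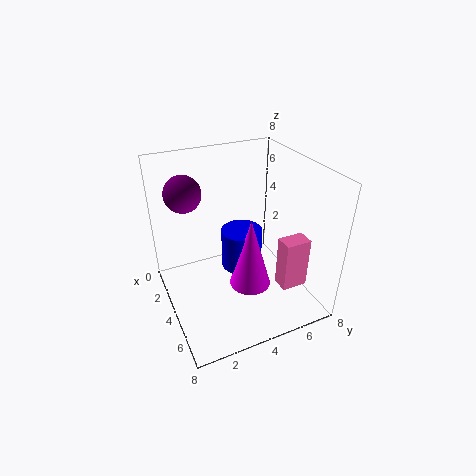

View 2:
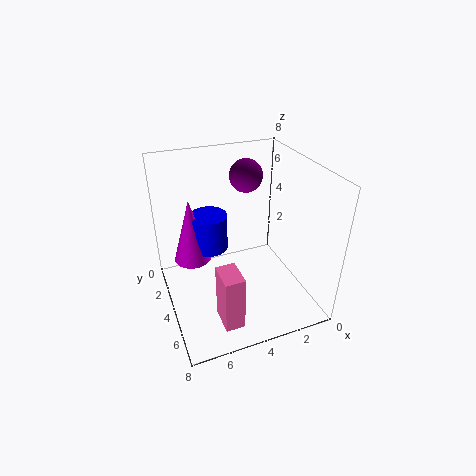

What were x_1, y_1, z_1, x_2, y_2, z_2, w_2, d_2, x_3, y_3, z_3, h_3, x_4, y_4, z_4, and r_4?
x_1 = 2.5
y_1 = 1.5
z_1 = 6.5
x_2 = 5
y_2 = 6
z_2 = 1
w_2 = 1
d_2 = 1.5
x_3 = 6.5
y_3 = 3.5
z_3 = 3
h_3 = 3.5
x_4 = 5.5
y_4 = 3.5
z_4 = 3.5
r_4 = 1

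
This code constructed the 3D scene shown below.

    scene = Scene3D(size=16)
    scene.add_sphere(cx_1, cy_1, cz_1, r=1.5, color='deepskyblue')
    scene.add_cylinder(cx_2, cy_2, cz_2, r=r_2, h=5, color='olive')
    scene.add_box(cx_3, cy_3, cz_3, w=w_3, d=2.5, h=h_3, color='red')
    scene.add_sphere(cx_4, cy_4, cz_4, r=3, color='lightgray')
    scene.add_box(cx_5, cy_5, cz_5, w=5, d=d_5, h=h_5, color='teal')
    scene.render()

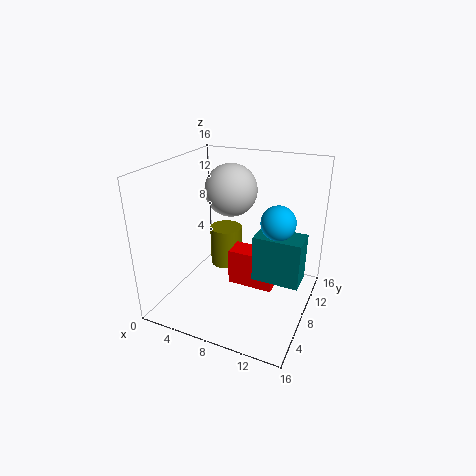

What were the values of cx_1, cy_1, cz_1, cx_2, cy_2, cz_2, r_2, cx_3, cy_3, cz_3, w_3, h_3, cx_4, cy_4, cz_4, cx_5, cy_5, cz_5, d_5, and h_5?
cx_1 = 14
cy_1 = 3
cz_1 = 13
cx_2 = 4.5
cy_2 = 12
cz_2 = 2
r_2 = 2
cx_3 = 7.5
cy_3 = 6.5
cz_3 = 3
w_3 = 5
h_3 = 4
cx_4 = 6
cy_4 = 10.5
cz_4 = 12.5
cx_5 = 10.5
cy_5 = 6
cz_5 = 4.5
d_5 = 3
h_5 = 5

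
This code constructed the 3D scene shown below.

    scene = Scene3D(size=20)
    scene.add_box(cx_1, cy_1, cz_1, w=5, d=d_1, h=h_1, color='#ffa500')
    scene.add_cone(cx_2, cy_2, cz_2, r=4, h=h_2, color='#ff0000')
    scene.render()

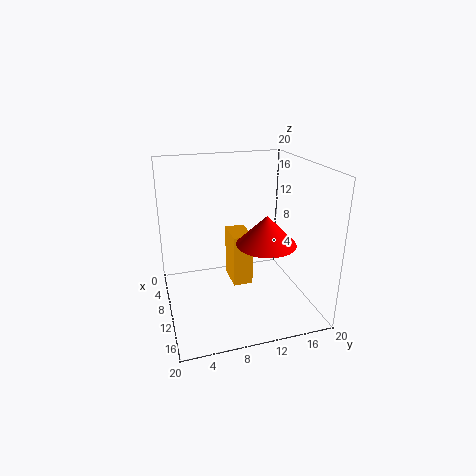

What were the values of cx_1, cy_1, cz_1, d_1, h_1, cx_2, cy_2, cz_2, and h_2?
cx_1 = 3, cy_1 = 10, cz_1 = 1, d_1 = 3, h_1 = 8, cx_2 = 13, cy_2 = 13, cz_2 = 10, h_2 = 4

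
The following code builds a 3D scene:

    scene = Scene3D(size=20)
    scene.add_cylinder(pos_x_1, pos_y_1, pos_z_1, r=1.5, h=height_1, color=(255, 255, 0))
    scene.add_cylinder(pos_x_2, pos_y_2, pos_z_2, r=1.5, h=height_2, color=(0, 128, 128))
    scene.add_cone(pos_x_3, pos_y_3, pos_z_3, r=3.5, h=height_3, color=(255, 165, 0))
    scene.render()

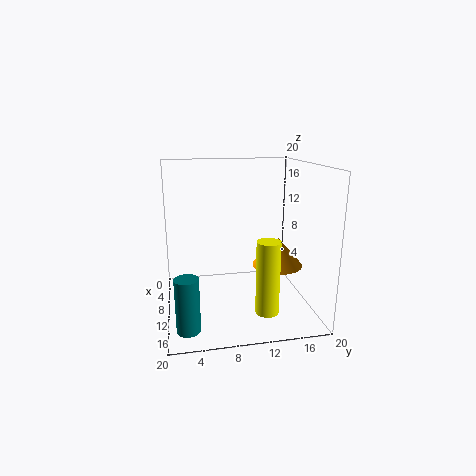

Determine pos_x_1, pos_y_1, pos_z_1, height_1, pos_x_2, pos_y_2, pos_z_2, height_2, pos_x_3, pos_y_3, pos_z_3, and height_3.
pos_x_1 = 16.5
pos_y_1 = 12.5
pos_z_1 = 2
height_1 = 9.5
pos_x_2 = 16.5
pos_y_2 = 2.5
pos_z_2 = 0.5
height_2 = 7
pos_x_3 = 11
pos_y_3 = 15.5
pos_z_3 = 6
height_3 = 4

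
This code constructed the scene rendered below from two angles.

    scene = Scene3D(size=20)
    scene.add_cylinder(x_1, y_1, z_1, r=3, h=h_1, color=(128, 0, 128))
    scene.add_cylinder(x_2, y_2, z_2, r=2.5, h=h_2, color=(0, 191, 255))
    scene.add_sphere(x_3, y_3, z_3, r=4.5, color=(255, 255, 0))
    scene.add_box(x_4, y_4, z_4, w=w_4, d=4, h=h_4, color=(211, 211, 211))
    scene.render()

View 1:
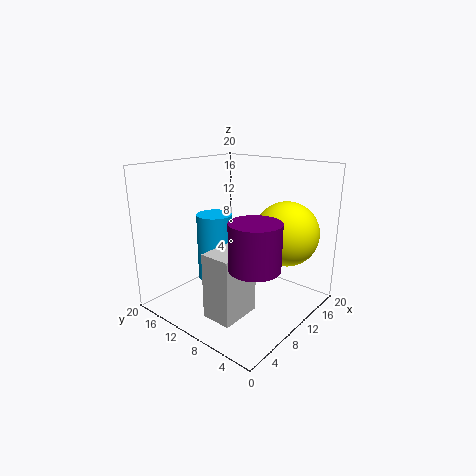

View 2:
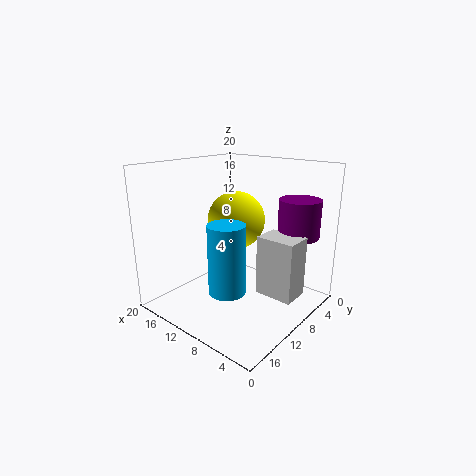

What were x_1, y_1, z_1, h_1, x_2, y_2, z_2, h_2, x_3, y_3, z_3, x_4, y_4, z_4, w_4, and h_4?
x_1 = 4.5; y_1 = 3; z_1 = 9.5; h_1 = 5.5; x_2 = 9; y_2 = 13.5; z_2 = 3.5; h_2 = 9.5; x_3 = 14.5; y_3 = 5; z_3 = 10.5; x_4 = 2; y_4 = 5; z_4 = 2; w_4 = 5.5; h_4 = 8.5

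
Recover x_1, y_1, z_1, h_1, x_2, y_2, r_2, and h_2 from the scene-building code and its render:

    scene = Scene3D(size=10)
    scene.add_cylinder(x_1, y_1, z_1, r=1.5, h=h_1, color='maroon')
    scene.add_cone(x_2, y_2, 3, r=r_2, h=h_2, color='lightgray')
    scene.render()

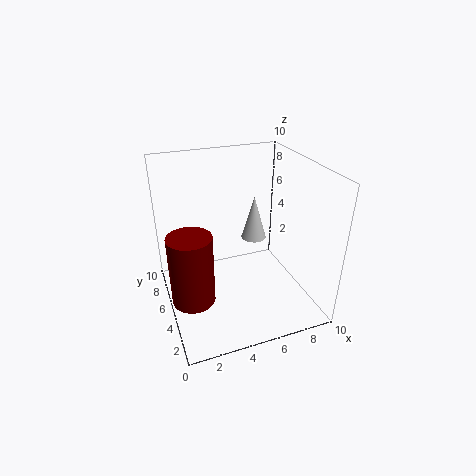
x_1 = 1.5
y_1 = 4.5
z_1 = 1
h_1 = 5
x_2 = 7.5
y_2 = 8
r_2 = 1
h_2 = 3.5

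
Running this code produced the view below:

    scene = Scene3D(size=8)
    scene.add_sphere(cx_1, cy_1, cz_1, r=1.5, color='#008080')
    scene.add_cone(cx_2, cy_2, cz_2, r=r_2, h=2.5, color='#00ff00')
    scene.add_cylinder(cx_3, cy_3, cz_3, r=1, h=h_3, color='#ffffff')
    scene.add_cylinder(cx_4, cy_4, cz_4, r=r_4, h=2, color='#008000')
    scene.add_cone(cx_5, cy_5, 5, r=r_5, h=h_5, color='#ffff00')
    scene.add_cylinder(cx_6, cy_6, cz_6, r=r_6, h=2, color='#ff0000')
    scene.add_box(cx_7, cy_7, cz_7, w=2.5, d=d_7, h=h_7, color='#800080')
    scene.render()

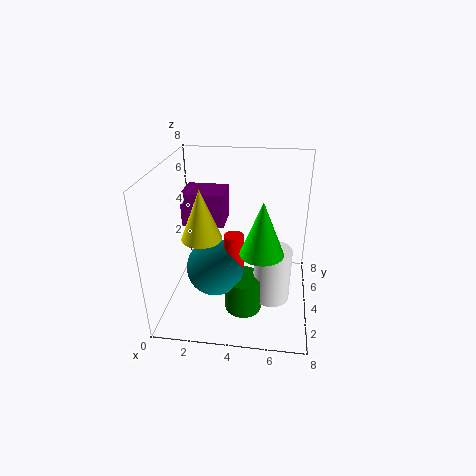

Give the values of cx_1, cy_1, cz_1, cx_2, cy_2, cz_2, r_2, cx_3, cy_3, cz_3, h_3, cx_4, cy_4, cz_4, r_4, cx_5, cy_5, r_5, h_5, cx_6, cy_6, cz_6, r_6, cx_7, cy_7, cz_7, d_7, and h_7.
cx_1 = 3
cy_1 = 2.5
cz_1 = 3
cx_2 = 5.5
cy_2 = 1
cz_2 = 5
r_2 = 1
cx_3 = 6
cy_3 = 3
cz_3 = 1
h_3 = 3
cx_4 = 4.5
cy_4 = 2.5
cz_4 = 0.5
r_4 = 1
cx_5 = 2.5
cy_5 = 2
r_5 = 1
h_5 = 2.5
cx_6 = 4
cy_6 = 2.5
cz_6 = 3
r_6 = 0.5
cx_7 = 0.5
cy_7 = 5
cz_7 = 4
d_7 = 2
h_7 = 2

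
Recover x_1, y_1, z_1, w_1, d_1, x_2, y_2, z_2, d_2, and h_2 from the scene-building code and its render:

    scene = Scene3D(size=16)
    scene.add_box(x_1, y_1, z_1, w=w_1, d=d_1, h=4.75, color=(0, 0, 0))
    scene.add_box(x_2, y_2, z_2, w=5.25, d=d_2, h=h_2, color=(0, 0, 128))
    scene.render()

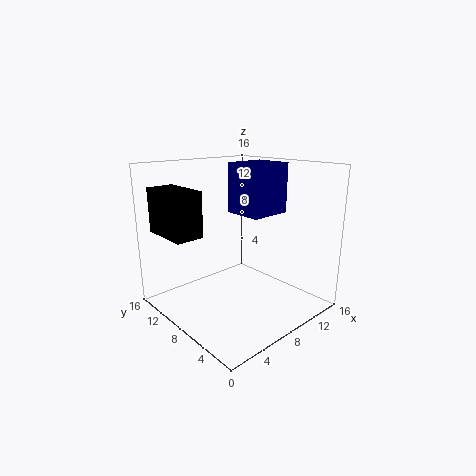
x_1 = 0.5, y_1 = 8.25, z_1 = 9, w_1 = 3, d_1 = 5.5, x_2 = 10.25, y_2 = 7.5, z_2 = 9.75, d_2 = 4.75, h_2 = 6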